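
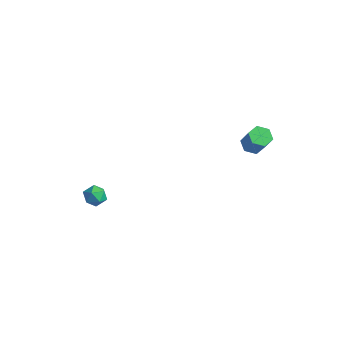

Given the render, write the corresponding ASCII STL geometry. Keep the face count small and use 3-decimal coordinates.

solid 
facet normal -0.529 0.148 -0.836
outer loop
vertex 3.951 2.044 1.429
vertex 3.517 1.634 1.631
vertex 3.463 2.245 1.773
endloop
endfacet
facet normal 0.347 0.936 -0.055
outer loop
vertex 3.951 2.044 1.429
vertex 3.463 2.245 1.773
vertex 4.697 1.836 2.607
endloop
endfacet
facet normal 0.347 0.936 -0.055
outer loop
vertex 4.697 1.836 2.607
vertex 3.463 2.245 1.773
vertex 4.209 2.037 2.951
endloop
endfacet
facet normal 0.529 -0.148 0.836
outer loop
vertex 4.697 1.836 2.607
vertex 4.209 2.037 2.951
vertex 4.263 1.426 2.809
endloop
endfacet
facet normal -0.528 0.148 -0.836
outer loop
vertex 3.463 2.245 1.773
vertex 3.517 1.634 1.631
vertex 3.029 1.836 1.975
endloop
endfacet
facet normal -0.495 0.746 0.445
outer loop
vertex 3.463 2.245 1.773
vertex 3.029 1.836 1.975
vertex 4.209 2.037 2.951
endloop
endfacet
facet normal -0.496 0.745 0.446
outer loop
vertex 4.209 2.037 2.951
vertex 3.029 1.836 1.975
vertex 3.776 1.628 3.153
endloop
endfacet
facet normal 0.529 -0.147 0.836
outer loop
vertex 4.209 2.037 2.951
vertex 3.776 1.628 3.153
vertex 4.263 1.426 2.809
endloop
endfacet
facet normal -0.528 0.147 -0.836
outer loop
vertex 3.029 1.836 1.975
vertex 3.517 1.634 1.631
vertex 3.083 1.224 1.833
endloop
endfacet
facet normal -0.844 -0.191 0.501
outer loop
vertex 3.029 1.836 1.975
vertex 3.083 1.224 1.833
vertex 3.776 1.628 3.153
endloop
endfacet
facet normal -0.844 -0.189 0.501
outer loop
vertex 3.776 1.628 3.153
vertex 3.083 1.224 1.833
vertex 3.829 1.016 3.011
endloop
endfacet
facet normal 0.529 -0.148 0.836
outer loop
vertex 3.776 1.628 3.153
vertex 3.829 1.016 3.011
vertex 4.263 1.426 2.809
endloop
endfacet
facet normal -0.529 0.148 -0.836
outer loop
vertex 3.083 1.224 1.833
vertex 3.517 1.634 1.631
vertex 3.571 1.023 1.489
endloop
endfacet
facet normal -0.347 -0.936 0.055
outer loop
vertex 3.083 1.224 1.833
vertex 3.571 1.023 1.489
vertex 3.829 1.016 3.011
endloop
endfacet
facet normal -0.347 -0.936 0.055
outer loop
vertex 3.829 1.016 3.011
vertex 3.571 1.023 1.489
vertex 4.317 0.815 2.667
endloop
endfacet
facet normal 0.529 -0.148 0.836
outer loop
vertex 3.829 1.016 3.011
vertex 4.317 0.815 2.667
vertex 4.263 1.426 2.809
endloop
endfacet
facet normal -0.529 0.147 -0.836
outer loop
vertex 3.571 1.023 1.489
vertex 3.517 1.634 1.631
vertex 4.004 1.432 1.287
endloop
endfacet
facet normal 0.496 -0.745 -0.446
outer loop
vertex 3.571 1.023 1.489
vertex 4.004 1.432 1.287
vertex 4.317 0.815 2.667
endloop
endfacet
facet normal 0.495 -0.746 -0.446
outer loop
vertex 4.317 0.815 2.667
vertex 4.004 1.432 1.287
vertex 4.751 1.224 2.465
endloop
endfacet
facet normal 0.528 -0.148 0.836
outer loop
vertex 4.317 0.815 2.667
vertex 4.751 1.224 2.465
vertex 4.263 1.426 2.809
endloop
endfacet
facet normal -0.529 0.148 -0.836
outer loop
vertex 4.004 1.432 1.287
vertex 3.517 1.634 1.631
vertex 3.951 2.044 1.429
endloop
endfacet
facet normal 0.844 0.190 -0.502
outer loop
vertex 4.004 1.432 1.287
vertex 3.951 2.044 1.429
vertex 4.751 1.224 2.465
endloop
endfacet
facet normal 0.844 0.191 -0.501
outer loop
vertex 4.751 1.224 2.465
vertex 3.951 2.044 1.429
vertex 4.697 1.836 2.607
endloop
endfacet
facet normal 0.528 -0.147 0.836
outer loop
vertex 4.751 1.224 2.465
vertex 4.697 1.836 2.607
vertex 4.263 1.426 2.809
endloop
endfacet
facet normal 0.005 0.717 0.698
outer loop
vertex -2.994 -2.453 -3.752
vertex -3.186 -2.917 -3.274
vertex -2.512 -2.803 -3.396
endloop
endfacet
facet normal 0.483 0.855 0.186
outer loop
vertex -2.994 -2.453 -3.752
vertex -2.512 -2.803 -3.396
vertex -2.433 -2.699 -4.078
endloop
endfacet
facet normal 0.137 0.890 -0.435
outer loop
vertex -2.994 -2.453 -3.752
vertex -2.433 -2.699 -4.078
vertex -3.057 -2.749 -4.377
endloop
endfacet
facet normal -0.555 0.772 -0.310
outer loop
vertex -2.994 -2.453 -3.752
vertex -3.057 -2.749 -4.377
vertex -3.523 -2.885 -3.88
endloop
endfacet
facet normal -0.637 0.665 0.390
outer loop
vertex -2.994 -2.453 -3.752
vertex -3.523 -2.885 -3.88
vertex -3.186 -2.917 -3.274
endloop
endfacet
facet normal 0.939 0.308 0.156
outer loop
vertex -2.433 -2.699 -4.078
vertex -2.512 -2.803 -3.396
vertex -2.277 -3.315 -3.8
endloop
endfacet
facet normal 0.164 0.083 0.983
outer loop
vertex -2.512 -2.803 -3.396
vertex -3.186 -2.917 -3.274
vertex -2.743 -3.451 -3.303
endloop
endfacet
facet normal -0.874 -0.002 0.486
outer loop
vertex -3.186 -2.917 -3.274
vertex -3.523 -2.885 -3.88
vertex -3.367 -3.501 -3.602
endloop
endfacet
facet normal -0.742 0.171 -0.649
outer loop
vertex -3.523 -2.885 -3.88
vertex -3.057 -2.749 -4.377
vertex -3.288 -3.397 -4.284
endloop
endfacet
facet normal 0.379 0.361 -0.852
outer loop
vertex -3.057 -2.749 -4.377
vertex -2.433 -2.699 -4.078
vertex -2.614 -3.283 -4.406
endloop
endfacet
facet normal 0.555 -0.772 0.310
outer loop
vertex -2.806 -3.747 -3.928
vertex -2.277 -3.315 -3.8
vertex -2.743 -3.451 -3.303
endloop
endfacet
facet normal -0.137 -0.890 0.435
outer loop
vertex -2.806 -3.747 -3.928
vertex -2.743 -3.451 -3.303
vertex -3.367 -3.501 -3.602
endloop
endfacet
facet normal -0.483 -0.855 -0.186
outer loop
vertex -2.806 -3.747 -3.928
vertex -3.367 -3.501 -3.602
vertex -3.288 -3.397 -4.284
endloop
endfacet
facet normal -0.005 -0.717 -0.698
outer loop
vertex -2.806 -3.747 -3.928
vertex -3.288 -3.397 -4.284
vertex -2.614 -3.283 -4.406
endloop
endfacet
facet normal 0.637 -0.665 -0.390
outer loop
vertex -2.806 -3.747 -3.928
vertex -2.614 -3.283 -4.406
vertex -2.277 -3.315 -3.8
endloop
endfacet
facet normal 0.742 -0.171 0.649
outer loop
vertex -2.743 -3.451 -3.303
vertex -2.277 -3.315 -3.8
vertex -2.512 -2.803 -3.396
endloop
endfacet
facet normal -0.379 -0.361 0.852
outer loop
vertex -3.367 -3.501 -3.602
vertex -2.743 -3.451 -3.303
vertex -3.186 -2.917 -3.274
endloop
endfacet
facet normal -0.939 -0.308 -0.156
outer loop
vertex -3.288 -3.397 -4.284
vertex -3.367 -3.501 -3.602
vertex -3.523 -2.885 -3.88
endloop
endfacet
facet normal -0.164 -0.083 -0.983
outer loop
vertex -2.614 -3.283 -4.406
vertex -3.288 -3.397 -4.284
vertex -3.057 -2.749 -4.377
endloop
endfacet
facet normal 0.874 0.002 -0.486
outer loop
vertex -2.277 -3.315 -3.8
vertex -2.614 -3.283 -4.406
vertex -2.433 -2.699 -4.078
endloop
endfacet

endsolid


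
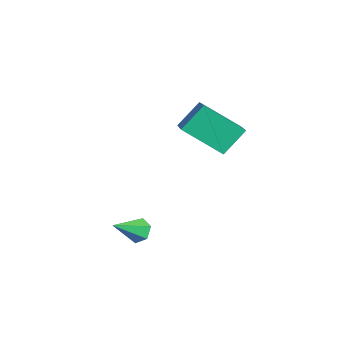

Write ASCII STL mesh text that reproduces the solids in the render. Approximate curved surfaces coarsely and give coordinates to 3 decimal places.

solid 
facet normal -0.924 0.117 -0.365
outer loop
vertex -4.178 -0.139 4.275
vertex -3.487 1.449 3.036
vertex -3.869 -1.129 3.177
endloop
endfacet
facet normal -0.325 -0.746 0.581
outer loop
vertex -2.133 -1.349 3.864
vertex -4.178 -0.139 4.275
vertex -3.869 -1.129 3.177
endloop
endfacet
facet normal -0.924 0.117 -0.365
outer loop
vertex -3.869 -1.129 3.177
vertex -3.487 1.449 3.036
vertex -3.178 0.459 1.938
endloop
endfacet
facet normal 0.204 -0.656 -0.727
outer loop
vertex -3.178 0.459 1.938
vertex -2.133 -1.349 3.864
vertex -3.869 -1.129 3.177
endloop
endfacet
facet normal -0.204 0.656 0.727
outer loop
vertex -4.178 -0.139 4.275
vertex -1.751 1.229 3.723
vertex -3.487 1.449 3.036
endloop
endfacet
facet normal -0.325 -0.746 0.581
outer loop
vertex -2.442 -0.359 4.962
vertex -4.178 -0.139 4.275
vertex -2.133 -1.349 3.864
endloop
endfacet
facet normal -0.204 0.656 0.727
outer loop
vertex -2.442 -0.359 4.962
vertex -1.751 1.229 3.723
vertex -4.178 -0.139 4.275
endloop
endfacet
facet normal 0.325 0.746 -0.581
outer loop
vertex -3.487 1.449 3.036
vertex -1.751 1.229 3.723
vertex -3.178 0.459 1.938
endloop
endfacet
facet normal 0.204 -0.656 -0.727
outer loop
vertex -1.442 0.239 2.625
vertex -2.133 -1.349 3.864
vertex -3.178 0.459 1.938
endloop
endfacet
facet normal 0.325 0.746 -0.581
outer loop
vertex -3.178 0.459 1.938
vertex -1.751 1.229 3.723
vertex -1.442 0.239 2.625
endloop
endfacet
facet normal 0.924 -0.117 0.365
outer loop
vertex -1.442 0.239 2.625
vertex -2.442 -0.359 4.962
vertex -2.133 -1.349 3.864
endloop
endfacet
facet normal 0.924 -0.117 0.365
outer loop
vertex -1.751 1.229 3.723
vertex -2.442 -0.359 4.962
vertex -1.442 0.239 2.625
endloop
endfacet
facet normal -0.397 0.747 -0.533
outer loop
vertex -0.968 -3.472 -1.828
vertex -1.266 -3.256 -1.304
vertex -0.678 -3.046 -1.447
endloop
endfacet
facet normal 0.885 -0.251 -0.393
outer loop
vertex -0.968 -3.472 -1.828
vertex -0.678 -3.046 -1.447
vertex -0.634 -4.444 -0.456
endloop
endfacet
facet normal -0.397 0.747 -0.533
outer loop
vertex -0.678 -3.046 -1.447
vertex -1.266 -3.256 -1.304
vertex -0.976 -2.831 -0.924
endloop
endfacet
facet normal 0.877 0.296 0.378
outer loop
vertex -0.678 -3.046 -1.447
vertex -0.976 -2.831 -0.924
vertex -0.634 -4.444 -0.456
endloop
endfacet
facet normal -0.397 0.747 -0.533
outer loop
vertex -0.976 -2.831 -0.924
vertex -1.266 -3.256 -1.304
vertex -1.563 -3.04 -0.78
endloop
endfacet
facet normal 0.125 0.301 0.945
outer loop
vertex -0.976 -2.831 -0.924
vertex -1.563 -3.04 -0.78
vertex -0.634 -4.444 -0.456
endloop
endfacet
facet normal -0.398 0.747 -0.533
outer loop
vertex -1.563 -3.04 -0.78
vertex -1.266 -3.256 -1.304
vertex -1.853 -3.466 -1.16
endloop
endfacet
facet normal -0.623 -0.240 0.745
outer loop
vertex -1.563 -3.04 -0.78
vertex -1.853 -3.466 -1.16
vertex -0.634 -4.444 -0.456
endloop
endfacet
facet normal -0.398 0.746 -0.534
outer loop
vertex -1.853 -3.466 -1.16
vertex -1.266 -3.256 -1.304
vertex -1.555 -3.682 -1.684
endloop
endfacet
facet normal -0.616 -0.787 -0.026
outer loop
vertex -1.853 -3.466 -1.16
vertex -1.555 -3.682 -1.684
vertex -0.634 -4.444 -0.456
endloop
endfacet
facet normal -0.398 0.746 -0.534
outer loop
vertex -1.555 -3.682 -1.684
vertex -1.266 -3.256 -1.304
vertex -0.968 -3.472 -1.828
endloop
endfacet
facet normal 0.138 -0.792 -0.595
outer loop
vertex -1.555 -3.682 -1.684
vertex -0.968 -3.472 -1.828
vertex -0.634 -4.444 -0.456
endloop
endfacet

endsolid


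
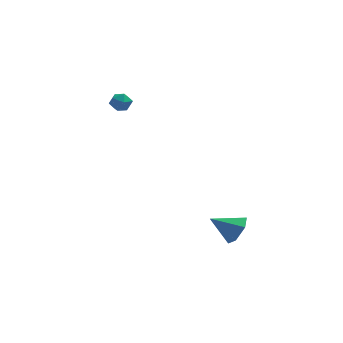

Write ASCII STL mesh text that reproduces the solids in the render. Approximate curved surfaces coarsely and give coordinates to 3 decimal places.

solid 
facet normal 0.856 -0.051 -0.515
outer loop
vertex 4.208 -3.359 -3.592
vertex 3.732 -3.672 -4.352
vertex 3.864 -2.74 -4.225
endloop
endfacet
facet normal -0.053 0.699 0.713
outer loop
vertex 4.208 -3.359 -3.592
vertex 3.864 -2.74 -4.225
vertex 2.328 -3.588 -3.508
endloop
endfacet
facet normal 0.856 -0.051 -0.515
outer loop
vertex 3.864 -2.74 -4.225
vertex 3.732 -3.672 -4.352
vertex 3.388 -3.052 -4.985
endloop
endfacet
facet normal -0.498 0.866 -0.043
outer loop
vertex 3.864 -2.74 -4.225
vertex 3.388 -3.052 -4.985
vertex 2.328 -3.588 -3.508
endloop
endfacet
facet normal 0.856 -0.051 -0.515
outer loop
vertex 3.388 -3.052 -4.985
vertex 3.732 -3.672 -4.352
vertex 3.256 -3.984 -5.113
endloop
endfacet
facet normal -0.829 0.190 -0.526
outer loop
vertex 3.388 -3.052 -4.985
vertex 3.256 -3.984 -5.113
vertex 2.328 -3.588 -3.508
endloop
endfacet
facet normal 0.856 -0.052 -0.514
outer loop
vertex 3.256 -3.984 -5.113
vertex 3.732 -3.672 -4.352
vertex 3.599 -4.604 -4.48
endloop
endfacet
facet normal -0.714 -0.653 -0.252
outer loop
vertex 3.256 -3.984 -5.113
vertex 3.599 -4.604 -4.48
vertex 2.328 -3.588 -3.508
endloop
endfacet
facet normal 0.856 -0.052 -0.514
outer loop
vertex 3.599 -4.604 -4.48
vertex 3.732 -3.672 -4.352
vertex 4.075 -4.291 -3.719
endloop
endfacet
facet normal -0.269 -0.820 0.505
outer loop
vertex 3.599 -4.604 -4.48
vertex 4.075 -4.291 -3.719
vertex 2.328 -3.588 -3.508
endloop
endfacet
facet normal 0.856 -0.052 -0.515
outer loop
vertex 4.075 -4.291 -3.719
vertex 3.732 -3.672 -4.352
vertex 4.208 -3.359 -3.592
endloop
endfacet
facet normal 0.062 -0.143 0.988
outer loop
vertex 4.075 -4.291 -3.719
vertex 4.208 -3.359 -3.592
vertex 2.328 -3.588 -3.508
endloop
endfacet
facet normal -0.727 0.687 -0.011
outer loop
vertex -2.408 4.151 0.911
vertex -2.874 3.66 1.067
vertex -2.553 4.008 1.575
endloop
endfacet
facet normal -0.106 0.977 0.187
outer loop
vertex -2.408 4.151 0.911
vertex -2.553 4.008 1.575
vertex -1.896 4.117 1.378
endloop
endfacet
facet normal 0.365 0.868 -0.337
outer loop
vertex -2.408 4.151 0.911
vertex -1.896 4.117 1.378
vertex -1.811 3.837 0.749
endloop
endfacet
facet normal 0.035 0.509 -0.860
outer loop
vertex -2.408 4.151 0.911
vertex -1.811 3.837 0.749
vertex -2.415 3.554 0.557
endloop
endfacet
facet normal -0.639 0.398 -0.658
outer loop
vertex -2.408 4.151 0.911
vertex -2.415 3.554 0.557
vertex -2.874 3.66 1.067
endloop
endfacet
facet normal 0.125 0.631 0.766
outer loop
vertex -1.896 4.117 1.378
vertex -2.553 4.008 1.575
vertex -2.045 3.606 1.823
endloop
endfacet
facet normal -0.880 0.160 0.447
outer loop
vertex -2.553 4.008 1.575
vertex -2.874 3.66 1.067
vertex -2.649 3.323 1.631
endloop
endfacet
facet normal -0.738 -0.308 -0.600
outer loop
vertex -2.874 3.66 1.067
vertex -2.415 3.554 0.557
vertex -2.564 3.043 1.002
endloop
endfacet
facet normal 0.353 -0.125 -0.927
outer loop
vertex -2.415 3.554 0.557
vertex -1.811 3.837 0.749
vertex -1.907 3.152 0.805
endloop
endfacet
facet normal 0.887 0.454 -0.082
outer loop
vertex -1.811 3.837 0.749
vertex -1.896 4.117 1.378
vertex -1.586 3.5 1.313
endloop
endfacet
facet normal -0.035 -0.509 0.860
outer loop
vertex -2.052 3.009 1.469
vertex -2.045 3.606 1.823
vertex -2.649 3.323 1.631
endloop
endfacet
facet normal -0.365 -0.868 0.337
outer loop
vertex -2.052 3.009 1.469
vertex -2.649 3.323 1.631
vertex -2.564 3.043 1.002
endloop
endfacet
facet normal 0.106 -0.977 -0.187
outer loop
vertex -2.052 3.009 1.469
vertex -2.564 3.043 1.002
vertex -1.907 3.152 0.805
endloop
endfacet
facet normal 0.727 -0.687 0.011
outer loop
vertex -2.052 3.009 1.469
vertex -1.907 3.152 0.805
vertex -1.586 3.5 1.313
endloop
endfacet
facet normal 0.639 -0.398 0.658
outer loop
vertex -2.052 3.009 1.469
vertex -1.586 3.5 1.313
vertex -2.045 3.606 1.823
endloop
endfacet
facet normal -0.353 0.125 0.927
outer loop
vertex -2.649 3.323 1.631
vertex -2.045 3.606 1.823
vertex -2.553 4.008 1.575
endloop
endfacet
facet normal -0.887 -0.454 0.082
outer loop
vertex -2.564 3.043 1.002
vertex -2.649 3.323 1.631
vertex -2.874 3.66 1.067
endloop
endfacet
facet normal -0.125 -0.631 -0.766
outer loop
vertex -1.907 3.152 0.805
vertex -2.564 3.043 1.002
vertex -2.415 3.554 0.557
endloop
endfacet
facet normal 0.880 -0.160 -0.447
outer loop
vertex -1.586 3.5 1.313
vertex -1.907 3.152 0.805
vertex -1.811 3.837 0.749
endloop
endfacet
facet normal 0.738 0.308 0.600
outer loop
vertex -2.045 3.606 1.823
vertex -1.586 3.5 1.313
vertex -1.896 4.117 1.378
endloop
endfacet

endsolid


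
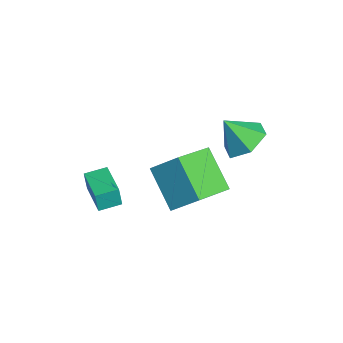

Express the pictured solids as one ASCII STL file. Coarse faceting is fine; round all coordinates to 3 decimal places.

solid 
facet normal -0.387 -0.638 -0.666
outer loop
vertex 2.677 0.931 -1.197
vertex 1.048 0.638 0.029
vertex 1.652 2.566 -2.168
endloop
endfacet
facet normal 0.791 0.142 -0.595
outer loop
vertex 2.232 3.522 -1.169
vertex 2.677 0.931 -1.197
vertex 1.652 2.566 -2.168
endloop
endfacet
facet normal -0.386 -0.638 -0.666
outer loop
vertex 1.652 2.566 -2.168
vertex 1.048 0.638 0.029
vertex 0.023 2.272 -0.942
endloop
endfacet
facet normal -0.475 0.757 -0.449
outer loop
vertex 0.023 2.272 -0.942
vertex 2.232 3.522 -1.169
vertex 1.652 2.566 -2.168
endloop
endfacet
facet normal 0.474 -0.757 0.449
outer loop
vertex 2.677 0.931 -1.197
vertex 1.628 1.594 1.028
vertex 1.048 0.638 0.029
endloop
endfacet
facet normal 0.791 0.142 -0.595
outer loop
vertex 3.257 1.888 -0.198
vertex 2.677 0.931 -1.197
vertex 2.232 3.522 -1.169
endloop
endfacet
facet normal 0.475 -0.757 0.449
outer loop
vertex 3.257 1.888 -0.198
vertex 1.628 1.594 1.028
vertex 2.677 0.931 -1.197
endloop
endfacet
facet normal -0.791 -0.142 0.595
outer loop
vertex 1.048 0.638 0.029
vertex 1.628 1.594 1.028
vertex 0.023 2.272 -0.942
endloop
endfacet
facet normal -0.474 0.757 -0.450
outer loop
vertex 0.603 3.229 0.057
vertex 2.232 3.522 -1.169
vertex 0.023 2.272 -0.942
endloop
endfacet
facet normal -0.791 -0.142 0.595
outer loop
vertex 0.023 2.272 -0.942
vertex 1.628 1.594 1.028
vertex 0.603 3.229 0.057
endloop
endfacet
facet normal 0.386 0.638 0.666
outer loop
vertex 0.603 3.229 0.057
vertex 3.257 1.888 -0.198
vertex 2.232 3.522 -1.169
endloop
endfacet
facet normal 0.386 0.638 0.666
outer loop
vertex 1.628 1.594 1.028
vertex 3.257 1.888 -0.198
vertex 0.603 3.229 0.057
endloop
endfacet
facet normal -0.997 0.000 -0.083
outer loop
vertex 0.322 -1.832 -0.196
vertex 0.315 -0.876 -0.108
vertex 0.401 -1.744 -1.139
endloop
endfacet
facet normal 0.008 -0.996 -0.092
outer loop
vertex 1.925 -1.744 -1.012
vertex 0.322 -1.832 -0.196
vertex 0.401 -1.744 -1.139
endloop
endfacet
facet normal -0.997 -0.001 -0.083
outer loop
vertex 0.401 -1.744 -1.139
vertex 0.315 -0.876 -0.108
vertex 0.393 -0.788 -1.051
endloop
endfacet
facet normal 0.083 0.092 -0.992
outer loop
vertex 0.393 -0.788 -1.051
vertex 1.925 -1.744 -1.012
vertex 0.401 -1.744 -1.139
endloop
endfacet
facet normal -0.083 -0.092 0.992
outer loop
vertex 0.322 -1.832 -0.196
vertex 1.839 -0.876 0.019
vertex 0.315 -0.876 -0.108
endloop
endfacet
facet normal 0.008 -0.996 -0.092
outer loop
vertex 1.847 -1.832 -0.069
vertex 0.322 -1.832 -0.196
vertex 1.925 -1.744 -1.012
endloop
endfacet
facet normal -0.083 -0.092 0.992
outer loop
vertex 1.847 -1.832 -0.069
vertex 1.839 -0.876 0.019
vertex 0.322 -1.832 -0.196
endloop
endfacet
facet normal -0.008 0.996 0.092
outer loop
vertex 0.315 -0.876 -0.108
vertex 1.839 -0.876 0.019
vertex 0.393 -0.788 -1.051
endloop
endfacet
facet normal 0.083 0.092 -0.992
outer loop
vertex 1.918 -0.788 -0.924
vertex 1.925 -1.744 -1.012
vertex 0.393 -0.788 -1.051
endloop
endfacet
facet normal -0.008 0.996 0.092
outer loop
vertex 0.393 -0.788 -1.051
vertex 1.839 -0.876 0.019
vertex 1.918 -0.788 -0.924
endloop
endfacet
facet normal 0.997 -0.000 0.082
outer loop
vertex 1.918 -0.788 -0.924
vertex 1.847 -1.832 -0.069
vertex 1.925 -1.744 -1.012
endloop
endfacet
facet normal 0.997 0.001 0.084
outer loop
vertex 1.839 -0.876 0.019
vertex 1.847 -1.832 -0.069
vertex 1.918 -0.788 -0.924
endloop
endfacet
facet normal 0.315 0.525 -0.791
outer loop
vertex 3.449 4.472 3.409
vertex 3.009 3.805 2.791
vertex 2.491 4.608 3.118
endloop
endfacet
facet normal -0.206 0.431 0.879
outer loop
vertex 3.449 4.472 3.409
vertex 2.491 4.608 3.118
vertex 2.571 3.075 3.889
endloop
endfacet
facet normal 0.316 0.525 -0.790
outer loop
vertex 2.491 4.608 3.118
vertex 3.009 3.805 2.791
vertex 2.052 3.941 2.499
endloop
endfacet
facet normal -0.882 0.174 0.438
outer loop
vertex 2.491 4.608 3.118
vertex 2.052 3.941 2.499
vertex 2.571 3.075 3.889
endloop
endfacet
facet normal 0.316 0.525 -0.790
outer loop
vertex 2.052 3.941 2.499
vertex 3.009 3.805 2.791
vertex 2.57 3.138 2.172
endloop
endfacet
facet normal -0.844 -0.536 -0.019
outer loop
vertex 2.052 3.941 2.499
vertex 2.57 3.138 2.172
vertex 2.571 3.075 3.889
endloop
endfacet
facet normal 0.316 0.525 -0.790
outer loop
vertex 2.57 3.138 2.172
vertex 3.009 3.805 2.791
vertex 3.527 3.002 2.464
endloop
endfacet
facet normal -0.130 -0.991 -0.036
outer loop
vertex 2.57 3.138 2.172
vertex 3.527 3.002 2.464
vertex 2.571 3.075 3.889
endloop
endfacet
facet normal 0.315 0.525 -0.791
outer loop
vertex 3.527 3.002 2.464
vertex 3.009 3.805 2.791
vertex 3.967 3.669 3.082
endloop
endfacet
facet normal 0.546 -0.734 0.404
outer loop
vertex 3.527 3.002 2.464
vertex 3.967 3.669 3.082
vertex 2.571 3.075 3.889
endloop
endfacet
facet normal 0.315 0.525 -0.791
outer loop
vertex 3.967 3.669 3.082
vertex 3.009 3.805 2.791
vertex 3.449 4.472 3.409
endloop
endfacet
facet normal 0.508 -0.023 0.861
outer loop
vertex 3.967 3.669 3.082
vertex 3.449 4.472 3.409
vertex 2.571 3.075 3.889
endloop
endfacet

endsolid


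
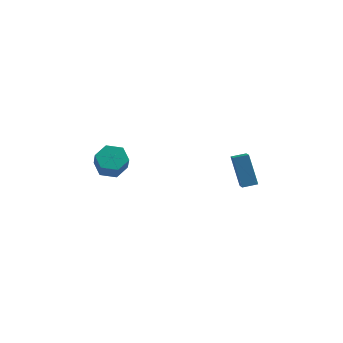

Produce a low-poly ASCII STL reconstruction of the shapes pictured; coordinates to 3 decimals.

solid 
facet normal -0.873 -0.452 -0.182
outer loop
vertex 2.99 2.587 1.6
vertex 2.629 3.475 1.125
vertex 3.644 1.979 -0.031
endloop
endfacet
facet normal 0.338 -0.830 0.445
outer loop
vertex 4.351 2.345 0.115
vertex 2.99 2.587 1.6
vertex 3.644 1.979 -0.031
endloop
endfacet
facet normal -0.873 -0.453 -0.180
outer loop
vertex 3.644 1.979 -0.031
vertex 2.629 3.475 1.125
vertex 3.282 2.866 -0.507
endloop
endfacet
facet normal 0.351 -0.328 -0.877
outer loop
vertex 3.282 2.866 -0.507
vertex 4.351 2.345 0.115
vertex 3.644 1.979 -0.031
endloop
endfacet
facet normal -0.351 0.327 0.878
outer loop
vertex 2.99 2.587 1.6
vertex 3.336 3.841 1.271
vertex 2.629 3.475 1.125
endloop
endfacet
facet normal 0.338 -0.830 0.445
outer loop
vertex 3.698 2.954 1.747
vertex 2.99 2.587 1.6
vertex 4.351 2.345 0.115
endloop
endfacet
facet normal -0.352 0.327 0.877
outer loop
vertex 3.698 2.954 1.747
vertex 3.336 3.841 1.271
vertex 2.99 2.587 1.6
endloop
endfacet
facet normal -0.338 0.830 -0.445
outer loop
vertex 2.629 3.475 1.125
vertex 3.336 3.841 1.271
vertex 3.282 2.866 -0.507
endloop
endfacet
facet normal 0.351 -0.326 -0.877
outer loop
vertex 3.99 3.233 -0.36
vertex 4.351 2.345 0.115
vertex 3.282 2.866 -0.507
endloop
endfacet
facet normal -0.338 0.830 -0.445
outer loop
vertex 3.282 2.866 -0.507
vertex 3.336 3.841 1.271
vertex 3.99 3.233 -0.36
endloop
endfacet
facet normal 0.874 0.452 0.181
outer loop
vertex 3.99 3.233 -0.36
vertex 3.698 2.954 1.747
vertex 4.351 2.345 0.115
endloop
endfacet
facet normal 0.873 0.453 0.181
outer loop
vertex 3.336 3.841 1.271
vertex 3.698 2.954 1.747
vertex 3.99 3.233 -0.36
endloop
endfacet
facet normal -0.251 0.552 -0.795
outer loop
vertex -2.302 2.072 0.28
vertex -3.131 1.883 0.411
vertex -2.784 2.577 0.783
endloop
endfacet
facet normal 0.789 0.593 0.161
outer loop
vertex -2.302 2.072 0.28
vertex -2.784 2.577 0.783
vertex -1.98 1.366 1.298
endloop
endfacet
facet normal 0.789 0.593 0.162
outer loop
vertex -1.98 1.366 1.298
vertex -2.784 2.577 0.783
vertex -2.462 1.87 1.801
endloop
endfacet
facet normal 0.252 -0.553 0.795
outer loop
vertex -1.98 1.366 1.298
vertex -2.462 1.87 1.801
vertex -2.809 1.177 1.429
endloop
endfacet
facet normal -0.251 0.552 -0.795
outer loop
vertex -2.784 2.577 0.783
vertex -3.131 1.883 0.411
vertex -3.613 2.388 0.914
endloop
endfacet
facet normal -0.091 0.804 0.587
outer loop
vertex -2.784 2.577 0.783
vertex -3.613 2.388 0.914
vertex -2.462 1.87 1.801
endloop
endfacet
facet normal -0.090 0.805 0.587
outer loop
vertex -2.462 1.87 1.801
vertex -3.613 2.388 0.914
vertex -3.291 1.682 1.932
endloop
endfacet
facet normal 0.251 -0.552 0.795
outer loop
vertex -2.462 1.87 1.801
vertex -3.291 1.682 1.932
vertex -2.809 1.177 1.429
endloop
endfacet
facet normal -0.251 0.552 -0.795
outer loop
vertex -3.613 2.388 0.914
vertex -3.131 1.883 0.411
vertex -3.96 1.694 0.542
endloop
endfacet
facet normal -0.880 0.212 0.425
outer loop
vertex -3.613 2.388 0.914
vertex -3.96 1.694 0.542
vertex -3.291 1.682 1.932
endloop
endfacet
facet normal -0.880 0.212 0.425
outer loop
vertex -3.291 1.682 1.932
vertex -3.96 1.694 0.542
vertex -3.638 0.988 1.56
endloop
endfacet
facet normal 0.251 -0.552 0.795
outer loop
vertex -3.291 1.682 1.932
vertex -3.638 0.988 1.56
vertex -2.809 1.177 1.429
endloop
endfacet
facet normal -0.252 0.553 -0.795
outer loop
vertex -3.96 1.694 0.542
vertex -3.131 1.883 0.411
vertex -3.478 1.19 0.039
endloop
endfacet
facet normal -0.789 -0.593 -0.162
outer loop
vertex -3.96 1.694 0.542
vertex -3.478 1.19 0.039
vertex -3.638 0.988 1.56
endloop
endfacet
facet normal -0.789 -0.592 -0.162
outer loop
vertex -3.638 0.988 1.56
vertex -3.478 1.19 0.039
vertex -3.156 0.483 1.057
endloop
endfacet
facet normal 0.251 -0.552 0.795
outer loop
vertex -3.638 0.988 1.56
vertex -3.156 0.483 1.057
vertex -2.809 1.177 1.429
endloop
endfacet
facet normal -0.251 0.552 -0.795
outer loop
vertex -3.478 1.19 0.039
vertex -3.131 1.883 0.411
vertex -2.649 1.378 -0.092
endloop
endfacet
facet normal 0.090 -0.805 -0.587
outer loop
vertex -3.478 1.19 0.039
vertex -2.649 1.378 -0.092
vertex -3.156 0.483 1.057
endloop
endfacet
facet normal 0.091 -0.805 -0.587
outer loop
vertex -3.156 0.483 1.057
vertex -2.649 1.378 -0.092
vertex -2.327 0.672 0.926
endloop
endfacet
facet normal 0.251 -0.552 0.795
outer loop
vertex -3.156 0.483 1.057
vertex -2.327 0.672 0.926
vertex -2.809 1.177 1.429
endloop
endfacet
facet normal -0.251 0.552 -0.795
outer loop
vertex -2.649 1.378 -0.092
vertex -3.131 1.883 0.411
vertex -2.302 2.072 0.28
endloop
endfacet
facet normal 0.880 -0.212 -0.425
outer loop
vertex -2.649 1.378 -0.092
vertex -2.302 2.072 0.28
vertex -2.327 0.672 0.926
endloop
endfacet
facet normal 0.880 -0.212 -0.425
outer loop
vertex -2.327 0.672 0.926
vertex -2.302 2.072 0.28
vertex -1.98 1.366 1.298
endloop
endfacet
facet normal 0.251 -0.552 0.795
outer loop
vertex -2.327 0.672 0.926
vertex -1.98 1.366 1.298
vertex -2.809 1.177 1.429
endloop
endfacet

endsolid


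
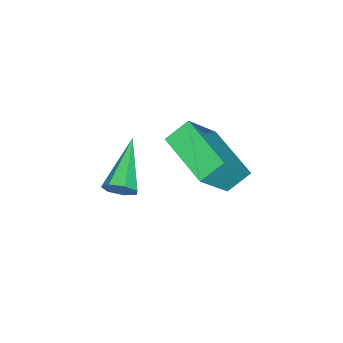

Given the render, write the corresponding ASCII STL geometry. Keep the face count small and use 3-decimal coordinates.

solid 
facet normal -0.506 -0.845 0.173
outer loop
vertex -0.848 1.34 1.995
vertex -2.018 1.73 0.472
vertex -0.219 0.838 1.383
endloop
endfacet
facet normal 0.597 -0.198 0.777
outer loop
vertex 0.818 2.57 1.028
vertex -0.848 1.34 1.995
vertex -0.219 0.838 1.383
endloop
endfacet
facet normal -0.506 -0.845 0.173
outer loop
vertex -0.219 0.838 1.383
vertex -2.018 1.73 0.472
vertex -1.39 1.228 -0.14
endloop
endfacet
facet normal 0.622 -0.497 -0.605
outer loop
vertex -1.39 1.228 -0.14
vertex 0.818 2.57 1.028
vertex -0.219 0.838 1.383
endloop
endfacet
facet normal -0.622 0.497 0.605
outer loop
vertex -0.848 1.34 1.995
vertex -0.981 3.462 0.117
vertex -2.018 1.73 0.472
endloop
endfacet
facet normal 0.598 -0.199 0.777
outer loop
vertex 0.19 3.072 1.64
vertex -0.848 1.34 1.995
vertex 0.818 2.57 1.028
endloop
endfacet
facet normal -0.622 0.497 0.605
outer loop
vertex 0.19 3.072 1.64
vertex -0.981 3.462 0.117
vertex -0.848 1.34 1.995
endloop
endfacet
facet normal -0.598 0.199 -0.777
outer loop
vertex -2.018 1.73 0.472
vertex -0.981 3.462 0.117
vertex -1.39 1.228 -0.14
endloop
endfacet
facet normal 0.622 -0.497 -0.605
outer loop
vertex -0.352 2.96 -0.495
vertex 0.818 2.57 1.028
vertex -1.39 1.228 -0.14
endloop
endfacet
facet normal -0.597 0.199 -0.777
outer loop
vertex -1.39 1.228 -0.14
vertex -0.981 3.462 0.117
vertex -0.352 2.96 -0.495
endloop
endfacet
facet normal 0.507 0.845 -0.173
outer loop
vertex -0.352 2.96 -0.495
vertex 0.19 3.072 1.64
vertex 0.818 2.57 1.028
endloop
endfacet
facet normal 0.506 0.845 -0.173
outer loop
vertex -0.981 3.462 0.117
vertex 0.19 3.072 1.64
vertex -0.352 2.96 -0.495
endloop
endfacet
facet normal 0.877 0.242 -0.416
outer loop
vertex -0.43 -0.74 -2.235
vertex -0.605 -1.025 -2.769
vertex -0.69 -0.424 -2.599
endloop
endfacet
facet normal -0.151 0.691 0.707
outer loop
vertex -0.43 -0.74 -2.235
vertex -0.69 -0.424 -2.599
vertex -2.455 -1.535 -1.891
endloop
endfacet
facet normal 0.876 0.242 -0.417
outer loop
vertex -0.69 -0.424 -2.599
vertex -0.605 -1.025 -2.769
vertex -0.886 -0.561 -3.09
endloop
endfacet
facet normal -0.538 0.842 -0.020
outer loop
vertex -0.69 -0.424 -2.599
vertex -0.886 -0.561 -3.09
vertex -2.455 -1.535 -1.891
endloop
endfacet
facet normal 0.876 0.243 -0.416
outer loop
vertex -0.886 -0.561 -3.09
vertex -0.605 -1.025 -2.769
vertex -0.87 -1.047 -3.34
endloop
endfacet
facet normal -0.692 0.312 -0.651
outer loop
vertex -0.886 -0.561 -3.09
vertex -0.87 -1.047 -3.34
vertex -2.455 -1.535 -1.891
endloop
endfacet
facet normal 0.876 0.242 -0.416
outer loop
vertex -0.87 -1.047 -3.34
vertex -0.605 -1.025 -2.769
vertex -0.655 -1.516 -3.16
endloop
endfacet
facet normal -0.496 -0.500 -0.710
outer loop
vertex -0.87 -1.047 -3.34
vertex -0.655 -1.516 -3.16
vertex -2.455 -1.535 -1.891
endloop
endfacet
facet normal 0.877 0.241 -0.415
outer loop
vertex -0.655 -1.516 -3.16
vertex -0.605 -1.025 -2.769
vertex -0.403 -1.615 -2.685
endloop
endfacet
facet normal -0.098 -0.983 -0.153
outer loop
vertex -0.655 -1.516 -3.16
vertex -0.403 -1.615 -2.685
vertex -2.455 -1.535 -1.891
endloop
endfacet
facet normal 0.877 0.241 -0.416
outer loop
vertex -0.403 -1.615 -2.685
vertex -0.605 -1.025 -2.769
vertex -0.303 -1.27 -2.274
endloop
endfacet
facet normal 0.202 -0.774 0.600
outer loop
vertex -0.403 -1.615 -2.685
vertex -0.303 -1.27 -2.274
vertex -2.455 -1.535 -1.891
endloop
endfacet
facet normal 0.877 0.241 -0.416
outer loop
vertex -0.303 -1.27 -2.274
vertex -0.605 -1.025 -2.769
vertex -0.43 -0.74 -2.235
endloop
endfacet
facet normal 0.179 -0.030 0.983
outer loop
vertex -0.303 -1.27 -2.274
vertex -0.43 -0.74 -2.235
vertex -2.455 -1.535 -1.891
endloop
endfacet

endsolid


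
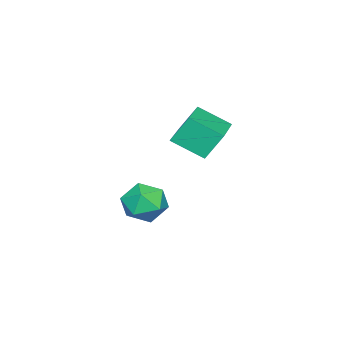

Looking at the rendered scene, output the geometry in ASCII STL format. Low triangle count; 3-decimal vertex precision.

solid 
facet normal 0.313 0.703 0.638
outer loop
vertex -0.255 -0.76 -0.732
vertex -0.965 -1.0 -0.12
vertex -0.104 -1.438 -0.059
endloop
endfacet
facet normal 0.857 0.446 0.257
outer loop
vertex -0.255 -0.76 -0.732
vertex -0.104 -1.438 -0.059
vertex 0.231 -1.565 -0.957
endloop
endfacet
facet normal 0.712 0.551 -0.435
outer loop
vertex -0.255 -0.76 -0.732
vertex 0.231 -1.565 -0.957
vertex -0.423 -1.206 -1.573
endloop
endfacet
facet normal 0.078 0.874 -0.479
outer loop
vertex -0.255 -0.76 -0.732
vertex -0.423 -1.206 -1.573
vertex -1.162 -0.857 -1.056
endloop
endfacet
facet normal -0.169 0.968 0.184
outer loop
vertex -0.255 -0.76 -0.732
vertex -1.162 -0.857 -1.056
vertex -0.965 -1.0 -0.12
endloop
endfacet
facet normal 0.893 -0.258 0.370
outer loop
vertex 0.231 -1.565 -0.957
vertex -0.104 -1.438 -0.059
vertex -0.178 -2.303 -0.484
endloop
endfacet
facet normal 0.011 0.159 0.987
outer loop
vertex -0.104 -1.438 -0.059
vertex -0.965 -1.0 -0.12
vertex -0.917 -1.954 0.033
endloop
endfacet
facet normal -0.769 0.588 0.252
outer loop
vertex -0.965 -1.0 -0.12
vertex -1.162 -0.857 -1.056
vertex -1.571 -1.595 -0.583
endloop
endfacet
facet normal -0.369 0.435 -0.821
outer loop
vertex -1.162 -0.857 -1.056
vertex -0.423 -1.206 -1.573
vertex -1.236 -1.722 -1.481
endloop
endfacet
facet normal 0.657 -0.087 -0.749
outer loop
vertex -0.423 -1.206 -1.573
vertex 0.231 -1.565 -0.957
vertex -0.375 -2.16 -1.42
endloop
endfacet
facet normal -0.078 -0.874 0.479
outer loop
vertex -1.085 -2.4 -0.808
vertex -0.178 -2.303 -0.484
vertex -0.917 -1.954 0.033
endloop
endfacet
facet normal -0.712 -0.551 0.435
outer loop
vertex -1.085 -2.4 -0.808
vertex -0.917 -1.954 0.033
vertex -1.571 -1.595 -0.583
endloop
endfacet
facet normal -0.857 -0.446 -0.257
outer loop
vertex -1.085 -2.4 -0.808
vertex -1.571 -1.595 -0.583
vertex -1.236 -1.722 -1.481
endloop
endfacet
facet normal -0.313 -0.703 -0.638
outer loop
vertex -1.085 -2.4 -0.808
vertex -1.236 -1.722 -1.481
vertex -0.375 -2.16 -1.42
endloop
endfacet
facet normal 0.169 -0.968 -0.184
outer loop
vertex -1.085 -2.4 -0.808
vertex -0.375 -2.16 -1.42
vertex -0.178 -2.303 -0.484
endloop
endfacet
facet normal 0.369 -0.435 0.821
outer loop
vertex -0.917 -1.954 0.033
vertex -0.178 -2.303 -0.484
vertex -0.104 -1.438 -0.059
endloop
endfacet
facet normal -0.657 0.087 0.749
outer loop
vertex -1.571 -1.595 -0.583
vertex -0.917 -1.954 0.033
vertex -0.965 -1.0 -0.12
endloop
endfacet
facet normal -0.893 0.258 -0.370
outer loop
vertex -1.236 -1.722 -1.481
vertex -1.571 -1.595 -0.583
vertex -1.162 -0.857 -1.056
endloop
endfacet
facet normal -0.011 -0.159 -0.987
outer loop
vertex -0.375 -2.16 -1.42
vertex -1.236 -1.722 -1.481
vertex -0.423 -1.206 -1.573
endloop
endfacet
facet normal 0.769 -0.588 -0.252
outer loop
vertex -0.178 -2.303 -0.484
vertex -0.375 -2.16 -1.42
vertex 0.231 -1.565 -0.957
endloop
endfacet
facet normal -0.948 -0.280 -0.153
outer loop
vertex -1.209 -0.473 2.951
vertex -1.545 0.086 4.005
vertex -1.451 0.738 2.231
endloop
endfacet
facet normal 0.271 -0.451 -0.850
outer loop
vertex 0.425 1.294 2.535
vertex -1.209 -0.473 2.951
vertex -1.451 0.738 2.231
endloop
endfacet
facet normal -0.948 -0.280 -0.153
outer loop
vertex -1.451 0.738 2.231
vertex -1.545 0.086 4.005
vertex -1.787 1.298 3.285
endloop
endfacet
facet normal -0.169 0.847 -0.504
outer loop
vertex -1.787 1.298 3.285
vertex 0.425 1.294 2.535
vertex -1.451 0.738 2.231
endloop
endfacet
facet normal 0.170 -0.847 0.503
outer loop
vertex -1.209 -0.473 2.951
vertex 0.331 0.642 4.309
vertex -1.545 0.086 4.005
endloop
endfacet
facet normal 0.271 -0.451 -0.850
outer loop
vertex 0.667 0.082 3.255
vertex -1.209 -0.473 2.951
vertex 0.425 1.294 2.535
endloop
endfacet
facet normal 0.169 -0.847 0.504
outer loop
vertex 0.667 0.082 3.255
vertex 0.331 0.642 4.309
vertex -1.209 -0.473 2.951
endloop
endfacet
facet normal -0.271 0.451 0.850
outer loop
vertex -1.545 0.086 4.005
vertex 0.331 0.642 4.309
vertex -1.787 1.298 3.285
endloop
endfacet
facet normal -0.169 0.847 -0.503
outer loop
vertex 0.089 1.853 3.589
vertex 0.425 1.294 2.535
vertex -1.787 1.298 3.285
endloop
endfacet
facet normal -0.271 0.451 0.850
outer loop
vertex -1.787 1.298 3.285
vertex 0.331 0.642 4.309
vertex 0.089 1.853 3.589
endloop
endfacet
facet normal 0.948 0.280 0.153
outer loop
vertex 0.089 1.853 3.589
vertex 0.667 0.082 3.255
vertex 0.425 1.294 2.535
endloop
endfacet
facet normal 0.948 0.280 0.153
outer loop
vertex 0.331 0.642 4.309
vertex 0.667 0.082 3.255
vertex 0.089 1.853 3.589
endloop
endfacet

endsolid


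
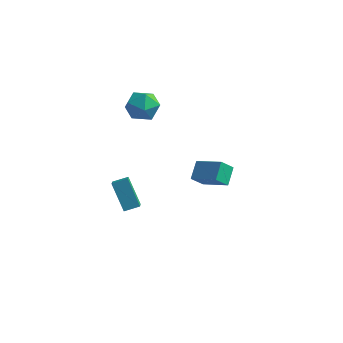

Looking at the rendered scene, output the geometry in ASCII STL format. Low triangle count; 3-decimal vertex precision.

solid 
facet normal -0.787 -0.536 -0.305
outer loop
vertex -3.435 -0.082 -2.442
vertex -3.728 0.615 -2.911
vertex -2.412 -0.699 -3.996
endloop
endfacet
facet normal 0.329 -0.783 0.528
outer loop
vertex -1.672 -0.195 -3.709
vertex -3.435 -0.082 -2.442
vertex -2.412 -0.699 -3.996
endloop
endfacet
facet normal -0.787 -0.536 -0.305
outer loop
vertex -2.412 -0.699 -3.996
vertex -3.728 0.615 -2.911
vertex -2.705 -0.002 -4.465
endloop
endfacet
facet normal 0.522 -0.314 -0.793
outer loop
vertex -2.705 -0.002 -4.465
vertex -1.672 -0.195 -3.709
vertex -2.412 -0.699 -3.996
endloop
endfacet
facet normal -0.522 0.314 0.793
outer loop
vertex -3.435 -0.082 -2.442
vertex -2.988 1.119 -2.624
vertex -3.728 0.615 -2.911
endloop
endfacet
facet normal 0.329 -0.783 0.528
outer loop
vertex -2.695 0.422 -2.155
vertex -3.435 -0.082 -2.442
vertex -1.672 -0.195 -3.709
endloop
endfacet
facet normal -0.522 0.314 0.793
outer loop
vertex -2.695 0.422 -2.155
vertex -2.988 1.119 -2.624
vertex -3.435 -0.082 -2.442
endloop
endfacet
facet normal -0.329 0.783 -0.528
outer loop
vertex -3.728 0.615 -2.911
vertex -2.988 1.119 -2.624
vertex -2.705 -0.002 -4.465
endloop
endfacet
facet normal 0.522 -0.314 -0.793
outer loop
vertex -1.965 0.502 -4.178
vertex -1.672 -0.195 -3.709
vertex -2.705 -0.002 -4.465
endloop
endfacet
facet normal -0.329 0.783 -0.528
outer loop
vertex -2.705 -0.002 -4.465
vertex -2.988 1.119 -2.624
vertex -1.965 0.502 -4.178
endloop
endfacet
facet normal 0.787 0.536 0.305
outer loop
vertex -1.965 0.502 -4.178
vertex -2.695 0.422 -2.155
vertex -1.672 -0.195 -3.709
endloop
endfacet
facet normal 0.787 0.536 0.305
outer loop
vertex -2.988 1.119 -2.624
vertex -2.695 0.422 -2.155
vertex -1.965 0.502 -4.178
endloop
endfacet
facet normal -0.439 -0.550 0.711
outer loop
vertex 4.177 -2.797 4.057
vertex 2.657 -2.474 3.367
vertex 4.279 -3.741 3.39
endloop
endfacet
facet normal 0.894 -0.190 0.406
outer loop
vertex 4.723 -3.186 2.673
vertex 4.177 -2.797 4.057
vertex 4.279 -3.741 3.39
endloop
endfacet
facet normal -0.439 -0.550 0.711
outer loop
vertex 4.279 -3.741 3.39
vertex 2.657 -2.474 3.367
vertex 2.759 -3.418 2.7
endloop
endfacet
facet normal 0.088 -0.813 -0.575
outer loop
vertex 2.759 -3.418 2.7
vertex 4.723 -3.186 2.673
vertex 4.279 -3.741 3.39
endloop
endfacet
facet normal -0.088 0.813 0.575
outer loop
vertex 4.177 -2.797 4.057
vertex 3.101 -1.919 2.65
vertex 2.657 -2.474 3.367
endloop
endfacet
facet normal 0.894 -0.190 0.406
outer loop
vertex 4.621 -2.242 3.34
vertex 4.177 -2.797 4.057
vertex 4.723 -3.186 2.673
endloop
endfacet
facet normal -0.088 0.813 0.575
outer loop
vertex 4.621 -2.242 3.34
vertex 3.101 -1.919 2.65
vertex 4.177 -2.797 4.057
endloop
endfacet
facet normal -0.894 0.190 -0.406
outer loop
vertex 2.657 -2.474 3.367
vertex 3.101 -1.919 2.65
vertex 2.759 -3.418 2.7
endloop
endfacet
facet normal 0.088 -0.813 -0.575
outer loop
vertex 3.203 -2.863 1.983
vertex 4.723 -3.186 2.673
vertex 2.759 -3.418 2.7
endloop
endfacet
facet normal -0.894 0.190 -0.406
outer loop
vertex 2.759 -3.418 2.7
vertex 3.101 -1.919 2.65
vertex 3.203 -2.863 1.983
endloop
endfacet
facet normal 0.439 0.550 -0.711
outer loop
vertex 3.203 -2.863 1.983
vertex 4.621 -2.242 3.34
vertex 4.723 -3.186 2.673
endloop
endfacet
facet normal 0.439 0.550 -0.711
outer loop
vertex 3.101 -1.919 2.65
vertex 4.621 -2.242 3.34
vertex 3.203 -2.863 1.983
endloop
endfacet
facet normal 0.111 0.972 -0.205
outer loop
vertex -2.757 4.485 0.852
vertex -3.85 4.653 1.057
vertex -3.101 4.743 1.891
endloop
endfacet
facet normal 0.713 0.698 0.063
outer loop
vertex -2.757 4.485 0.852
vertex -3.101 4.743 1.891
vertex -2.314 3.953 1.738
endloop
endfacet
facet normal 0.918 0.163 -0.361
outer loop
vertex -2.757 4.485 0.852
vertex -2.314 3.953 1.738
vertex -2.577 3.376 0.809
endloop
endfacet
facet normal 0.443 0.106 -0.890
outer loop
vertex -2.757 4.485 0.852
vertex -2.577 3.376 0.809
vertex -3.526 3.808 0.388
endloop
endfacet
facet normal -0.056 0.607 -0.793
outer loop
vertex -2.757 4.485 0.852
vertex -3.526 3.808 0.388
vertex -3.85 4.653 1.057
endloop
endfacet
facet normal 0.565 0.427 0.706
outer loop
vertex -2.314 3.953 1.738
vertex -3.101 4.743 1.891
vertex -3.134 3.792 2.492
endloop
endfacet
facet normal -0.410 0.870 0.274
outer loop
vertex -3.101 4.743 1.891
vertex -3.85 4.653 1.057
vertex -4.083 4.224 2.071
endloop
endfacet
facet normal -0.679 0.277 -0.679
outer loop
vertex -3.85 4.653 1.057
vertex -3.526 3.808 0.388
vertex -4.346 3.647 1.142
endloop
endfacet
facet normal 0.128 -0.533 -0.836
outer loop
vertex -3.526 3.808 0.388
vertex -2.577 3.376 0.809
vertex -3.559 2.857 0.989
endloop
endfacet
facet normal 0.897 -0.441 0.020
outer loop
vertex -2.577 3.376 0.809
vertex -2.314 3.953 1.738
vertex -2.81 2.947 1.823
endloop
endfacet
facet normal -0.443 -0.106 0.890
outer loop
vertex -3.903 3.115 2.028
vertex -3.134 3.792 2.492
vertex -4.083 4.224 2.071
endloop
endfacet
facet normal -0.918 -0.163 0.361
outer loop
vertex -3.903 3.115 2.028
vertex -4.083 4.224 2.071
vertex -4.346 3.647 1.142
endloop
endfacet
facet normal -0.713 -0.698 -0.063
outer loop
vertex -3.903 3.115 2.028
vertex -4.346 3.647 1.142
vertex -3.559 2.857 0.989
endloop
endfacet
facet normal -0.111 -0.972 0.205
outer loop
vertex -3.903 3.115 2.028
vertex -3.559 2.857 0.989
vertex -2.81 2.947 1.823
endloop
endfacet
facet normal 0.056 -0.607 0.793
outer loop
vertex -3.903 3.115 2.028
vertex -2.81 2.947 1.823
vertex -3.134 3.792 2.492
endloop
endfacet
facet normal -0.128 0.533 0.836
outer loop
vertex -4.083 4.224 2.071
vertex -3.134 3.792 2.492
vertex -3.101 4.743 1.891
endloop
endfacet
facet normal -0.897 0.441 -0.020
outer loop
vertex -4.346 3.647 1.142
vertex -4.083 4.224 2.071
vertex -3.85 4.653 1.057
endloop
endfacet
facet normal -0.565 -0.427 -0.706
outer loop
vertex -3.559 2.857 0.989
vertex -4.346 3.647 1.142
vertex -3.526 3.808 0.388
endloop
endfacet
facet normal 0.410 -0.870 -0.274
outer loop
vertex -2.81 2.947 1.823
vertex -3.559 2.857 0.989
vertex -2.577 3.376 0.809
endloop
endfacet
facet normal 0.679 -0.277 0.679
outer loop
vertex -3.134 3.792 2.492
vertex -2.81 2.947 1.823
vertex -2.314 3.953 1.738
endloop
endfacet

endsolid


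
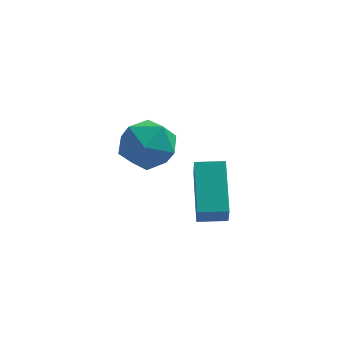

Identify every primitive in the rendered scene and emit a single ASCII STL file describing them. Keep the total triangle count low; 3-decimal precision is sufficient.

solid 
facet normal -0.343 0.939 0.000
outer loop
vertex 1.093 1.887 -0.963
vertex 0.183 1.555 -0.477
vertex 1.033 1.865 0.119
endloop
endfacet
facet normal 0.370 0.928 0.039
outer loop
vertex 1.093 1.887 -0.963
vertex 1.033 1.865 0.119
vertex 1.933 1.527 -0.381
endloop
endfacet
facet normal 0.617 0.579 -0.533
outer loop
vertex 1.093 1.887 -0.963
vertex 1.933 1.527 -0.381
vertex 1.639 1.009 -1.285
endloop
endfacet
facet normal 0.056 0.374 -0.926
outer loop
vertex 1.093 1.887 -0.963
vertex 1.639 1.009 -1.285
vertex 0.558 1.026 -1.344
endloop
endfacet
facet normal -0.536 0.597 -0.596
outer loop
vertex 1.093 1.887 -0.963
vertex 0.558 1.026 -1.344
vertex 0.183 1.555 -0.477
endloop
endfacet
facet normal 0.553 0.556 0.620
outer loop
vertex 1.933 1.527 -0.381
vertex 1.033 1.865 0.119
vertex 1.542 0.974 0.464
endloop
endfacet
facet normal -0.600 0.575 0.557
outer loop
vertex 1.033 1.865 0.119
vertex 0.183 1.555 -0.477
vertex 0.461 0.991 0.405
endloop
endfacet
facet normal -0.913 0.022 -0.408
outer loop
vertex 0.183 1.555 -0.477
vertex 0.558 1.026 -1.344
vertex 0.167 0.473 -0.499
endloop
endfacet
facet normal 0.046 -0.338 -0.940
outer loop
vertex 0.558 1.026 -1.344
vertex 1.639 1.009 -1.285
vertex 1.067 0.135 -0.999
endloop
endfacet
facet normal 0.952 -0.008 -0.305
outer loop
vertex 1.639 1.009 -1.285
vertex 1.933 1.527 -0.381
vertex 1.917 0.445 -0.403
endloop
endfacet
facet normal -0.056 -0.374 0.926
outer loop
vertex 1.007 0.113 0.083
vertex 1.542 0.974 0.464
vertex 0.461 0.991 0.405
endloop
endfacet
facet normal -0.617 -0.579 0.533
outer loop
vertex 1.007 0.113 0.083
vertex 0.461 0.991 0.405
vertex 0.167 0.473 -0.499
endloop
endfacet
facet normal -0.370 -0.928 -0.039
outer loop
vertex 1.007 0.113 0.083
vertex 0.167 0.473 -0.499
vertex 1.067 0.135 -0.999
endloop
endfacet
facet normal 0.343 -0.939 -0.000
outer loop
vertex 1.007 0.113 0.083
vertex 1.067 0.135 -0.999
vertex 1.917 0.445 -0.403
endloop
endfacet
facet normal 0.536 -0.597 0.596
outer loop
vertex 1.007 0.113 0.083
vertex 1.917 0.445 -0.403
vertex 1.542 0.974 0.464
endloop
endfacet
facet normal -0.046 0.338 0.940
outer loop
vertex 0.461 0.991 0.405
vertex 1.542 0.974 0.464
vertex 1.033 1.865 0.119
endloop
endfacet
facet normal -0.952 0.008 0.305
outer loop
vertex 0.167 0.473 -0.499
vertex 0.461 0.991 0.405
vertex 0.183 1.555 -0.477
endloop
endfacet
facet normal -0.553 -0.556 -0.620
outer loop
vertex 1.067 0.135 -0.999
vertex 0.167 0.473 -0.499
vertex 0.558 1.026 -1.344
endloop
endfacet
facet normal 0.600 -0.575 -0.557
outer loop
vertex 1.917 0.445 -0.403
vertex 1.067 0.135 -0.999
vertex 1.639 1.009 -1.285
endloop
endfacet
facet normal 0.913 -0.022 0.408
outer loop
vertex 1.542 0.974 0.464
vertex 1.917 0.445 -0.403
vertex 1.933 1.527 -0.381
endloop
endfacet
facet normal -0.997 -0.073 -0.011
outer loop
vertex 2.615 1.387 -4.04
vertex 2.468 3.234 -2.949
vertex 2.585 1.929 -4.962
endloop
endfacet
facet normal 0.069 -0.859 -0.507
outer loop
vertex 3.632 2.006 -4.951
vertex 2.615 1.387 -4.04
vertex 2.585 1.929 -4.962
endloop
endfacet
facet normal -0.997 -0.073 -0.011
outer loop
vertex 2.585 1.929 -4.962
vertex 2.468 3.234 -2.949
vertex 2.438 3.776 -3.872
endloop
endfacet
facet normal -0.028 0.506 -0.862
outer loop
vertex 2.438 3.776 -3.872
vertex 3.632 2.006 -4.951
vertex 2.585 1.929 -4.962
endloop
endfacet
facet normal 0.028 -0.507 0.862
outer loop
vertex 2.615 1.387 -4.04
vertex 3.515 3.311 -2.938
vertex 2.468 3.234 -2.949
endloop
endfacet
facet normal 0.069 -0.859 -0.507
outer loop
vertex 3.662 1.464 -4.028
vertex 2.615 1.387 -4.04
vertex 3.632 2.006 -4.951
endloop
endfacet
facet normal 0.027 -0.506 0.862
outer loop
vertex 3.662 1.464 -4.028
vertex 3.515 3.311 -2.938
vertex 2.615 1.387 -4.04
endloop
endfacet
facet normal -0.069 0.859 0.507
outer loop
vertex 2.468 3.234 -2.949
vertex 3.515 3.311 -2.938
vertex 2.438 3.776 -3.872
endloop
endfacet
facet normal -0.027 0.507 -0.862
outer loop
vertex 3.485 3.853 -3.86
vertex 3.632 2.006 -4.951
vertex 2.438 3.776 -3.872
endloop
endfacet
facet normal -0.069 0.859 0.507
outer loop
vertex 2.438 3.776 -3.872
vertex 3.515 3.311 -2.938
vertex 3.485 3.853 -3.86
endloop
endfacet
facet normal 0.997 0.073 0.011
outer loop
vertex 3.485 3.853 -3.86
vertex 3.662 1.464 -4.028
vertex 3.632 2.006 -4.951
endloop
endfacet
facet normal 0.997 0.073 0.011
outer loop
vertex 3.515 3.311 -2.938
vertex 3.662 1.464 -4.028
vertex 3.485 3.853 -3.86
endloop
endfacet

endsolid


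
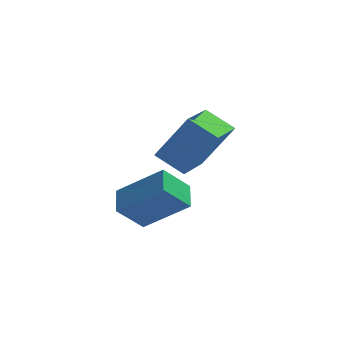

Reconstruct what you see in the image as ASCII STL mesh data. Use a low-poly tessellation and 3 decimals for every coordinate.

solid 
facet normal -0.615 -0.339 0.712
outer loop
vertex -2.963 0.448 -1.479
vertex -4.443 0.735 -2.62
vertex -2.864 -0.508 -1.848
endloop
endfacet
facet normal 0.783 -0.152 0.603
outer loop
vertex -2.077 -0.075 -2.76
vertex -2.963 0.448 -1.479
vertex -2.864 -0.508 -1.848
endloop
endfacet
facet normal -0.615 -0.339 0.712
outer loop
vertex -2.864 -0.508 -1.848
vertex -4.443 0.735 -2.62
vertex -4.344 -0.221 -2.989
endloop
endfacet
facet normal 0.096 -0.929 -0.358
outer loop
vertex -4.344 -0.221 -2.989
vertex -2.077 -0.075 -2.76
vertex -2.864 -0.508 -1.848
endloop
endfacet
facet normal -0.096 0.929 0.358
outer loop
vertex -2.963 0.448 -1.479
vertex -3.656 1.168 -3.532
vertex -4.443 0.735 -2.62
endloop
endfacet
facet normal 0.783 -0.152 0.603
outer loop
vertex -2.176 0.881 -2.391
vertex -2.963 0.448 -1.479
vertex -2.077 -0.075 -2.76
endloop
endfacet
facet normal -0.096 0.929 0.358
outer loop
vertex -2.176 0.881 -2.391
vertex -3.656 1.168 -3.532
vertex -2.963 0.448 -1.479
endloop
endfacet
facet normal -0.783 0.152 -0.603
outer loop
vertex -4.443 0.735 -2.62
vertex -3.656 1.168 -3.532
vertex -4.344 -0.221 -2.989
endloop
endfacet
facet normal 0.096 -0.929 -0.358
outer loop
vertex -3.557 0.212 -3.901
vertex -2.077 -0.075 -2.76
vertex -4.344 -0.221 -2.989
endloop
endfacet
facet normal -0.783 0.152 -0.603
outer loop
vertex -4.344 -0.221 -2.989
vertex -3.656 1.168 -3.532
vertex -3.557 0.212 -3.901
endloop
endfacet
facet normal 0.615 0.339 -0.712
outer loop
vertex -3.557 0.212 -3.901
vertex -2.176 0.881 -2.391
vertex -2.077 -0.075 -2.76
endloop
endfacet
facet normal 0.615 0.339 -0.712
outer loop
vertex -3.656 1.168 -3.532
vertex -2.176 0.881 -2.391
vertex -3.557 0.212 -3.901
endloop
endfacet
facet normal -0.542 -0.029 -0.840
outer loop
vertex -3.492 3.041 -2.161
vertex -3.04 4.717 -2.511
vertex -2.507 2.646 -2.783
endloop
endfacet
facet normal -0.255 -0.947 0.197
outer loop
vertex -1.44 2.703 -1.129
vertex -3.492 3.041 -2.161
vertex -2.507 2.646 -2.783
endloop
endfacet
facet normal -0.543 -0.029 -0.840
outer loop
vertex -2.507 2.646 -2.783
vertex -3.04 4.717 -2.511
vertex -2.056 4.321 -3.133
endloop
endfacet
facet normal 0.801 -0.321 -0.506
outer loop
vertex -2.056 4.321 -3.133
vertex -1.44 2.703 -1.129
vertex -2.507 2.646 -2.783
endloop
endfacet
facet normal -0.801 0.322 0.505
outer loop
vertex -3.492 3.041 -2.161
vertex -1.973 4.774 -0.857
vertex -3.04 4.717 -2.511
endloop
endfacet
facet normal -0.256 -0.946 0.198
outer loop
vertex -2.424 3.099 -0.507
vertex -3.492 3.041 -2.161
vertex -1.44 2.703 -1.129
endloop
endfacet
facet normal -0.801 0.321 0.506
outer loop
vertex -2.424 3.099 -0.507
vertex -1.973 4.774 -0.857
vertex -3.492 3.041 -2.161
endloop
endfacet
facet normal 0.256 0.946 -0.198
outer loop
vertex -3.04 4.717 -2.511
vertex -1.973 4.774 -0.857
vertex -2.056 4.321 -3.133
endloop
endfacet
facet normal 0.801 -0.322 -0.506
outer loop
vertex -0.988 4.379 -1.479
vertex -1.44 2.703 -1.129
vertex -2.056 4.321 -3.133
endloop
endfacet
facet normal 0.255 0.947 -0.198
outer loop
vertex -2.056 4.321 -3.133
vertex -1.973 4.774 -0.857
vertex -0.988 4.379 -1.479
endloop
endfacet
facet normal 0.542 0.029 0.840
outer loop
vertex -0.988 4.379 -1.479
vertex -2.424 3.099 -0.507
vertex -1.44 2.703 -1.129
endloop
endfacet
facet normal 0.542 0.030 0.840
outer loop
vertex -1.973 4.774 -0.857
vertex -2.424 3.099 -0.507
vertex -0.988 4.379 -1.479
endloop
endfacet

endsolid


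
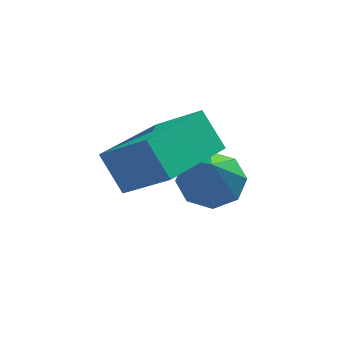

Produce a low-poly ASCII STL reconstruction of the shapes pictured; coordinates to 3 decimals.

solid 
facet normal 0.044 0.609 -0.792
outer loop
vertex -0.872 -2.404 -0.861
vertex -1.322 -2.031 -0.599
vertex -0.682 -2.051 -0.579
endloop
endfacet
facet normal 0.821 -0.553 0.139
outer loop
vertex -0.872 -2.404 -0.861
vertex -0.682 -2.051 -0.579
vertex -1.378 -2.829 0.439
endloop
endfacet
facet normal 0.044 0.609 -0.792
outer loop
vertex -0.682 -2.051 -0.579
vertex -1.322 -2.031 -0.599
vertex -0.867 -1.687 -0.309
endloop
endfacet
facet normal 0.825 0.001 0.565
outer loop
vertex -0.682 -2.051 -0.579
vertex -0.867 -1.687 -0.309
vertex -1.378 -2.829 0.439
endloop
endfacet
facet normal 0.044 0.609 -0.792
outer loop
vertex -0.867 -1.687 -0.309
vertex -1.322 -2.031 -0.599
vertex -1.318 -1.524 -0.209
endloop
endfacet
facet normal 0.335 0.407 0.850
outer loop
vertex -0.867 -1.687 -0.309
vertex -1.318 -1.524 -0.209
vertex -1.378 -2.829 0.439
endloop
endfacet
facet normal 0.044 0.609 -0.792
outer loop
vertex -1.318 -1.524 -0.209
vertex -1.322 -2.031 -0.599
vertex -1.771 -1.658 -0.337
endloop
endfacet
facet normal -0.361 0.428 0.829
outer loop
vertex -1.318 -1.524 -0.209
vertex -1.771 -1.658 -0.337
vertex -1.378 -2.829 0.439
endloop
endfacet
facet normal 0.043 0.608 -0.793
outer loop
vertex -1.771 -1.658 -0.337
vertex -1.322 -2.031 -0.599
vertex -1.961 -2.011 -0.618
endloop
endfacet
facet normal -0.857 0.053 0.513
outer loop
vertex -1.771 -1.658 -0.337
vertex -1.961 -2.011 -0.618
vertex -1.378 -2.829 0.439
endloop
endfacet
facet normal 0.043 0.608 -0.793
outer loop
vertex -1.961 -2.011 -0.618
vertex -1.322 -2.031 -0.599
vertex -1.777 -2.376 -0.888
endloop
endfacet
facet normal -0.862 -0.500 0.088
outer loop
vertex -1.961 -2.011 -0.618
vertex -1.777 -2.376 -0.888
vertex -1.378 -2.829 0.439
endloop
endfacet
facet normal 0.042 0.608 -0.793
outer loop
vertex -1.777 -2.376 -0.888
vertex -1.322 -2.031 -0.599
vertex -1.326 -2.539 -0.989
endloop
endfacet
facet normal -0.372 -0.907 -0.198
outer loop
vertex -1.777 -2.376 -0.888
vertex -1.326 -2.539 -0.989
vertex -1.378 -2.829 0.439
endloop
endfacet
facet normal 0.043 0.608 -0.793
outer loop
vertex -1.326 -2.539 -0.989
vertex -1.322 -2.031 -0.599
vertex -0.872 -2.404 -0.861
endloop
endfacet
facet normal 0.326 -0.929 -0.177
outer loop
vertex -1.326 -2.539 -0.989
vertex -0.872 -2.404 -0.861
vertex -1.378 -2.829 0.439
endloop
endfacet
facet normal -0.422 0.457 0.783
outer loop
vertex -2.531 -3.857 1.881
vertex -1.533 -2.596 1.683
vertex -3.303 -3.358 1.174
endloop
endfacet
facet normal -0.615 -0.779 0.122
outer loop
vertex -2.927 -3.764 0.477
vertex -2.531 -3.857 1.881
vertex -3.303 -3.358 1.174
endloop
endfacet
facet normal -0.422 0.458 0.783
outer loop
vertex -3.303 -3.358 1.174
vertex -1.533 -2.596 1.683
vertex -2.305 -2.097 0.975
endloop
endfacet
facet normal -0.665 0.430 -0.610
outer loop
vertex -2.305 -2.097 0.975
vertex -2.927 -3.764 0.477
vertex -3.303 -3.358 1.174
endloop
endfacet
facet normal 0.665 -0.431 0.610
outer loop
vertex -2.531 -3.857 1.881
vertex -1.157 -3.002 0.986
vertex -1.533 -2.596 1.683
endloop
endfacet
facet normal -0.615 -0.779 0.122
outer loop
vertex -2.155 -4.263 1.185
vertex -2.531 -3.857 1.881
vertex -2.927 -3.764 0.477
endloop
endfacet
facet normal 0.665 -0.430 0.610
outer loop
vertex -2.155 -4.263 1.185
vertex -1.157 -3.002 0.986
vertex -2.531 -3.857 1.881
endloop
endfacet
facet normal 0.615 0.779 -0.122
outer loop
vertex -1.533 -2.596 1.683
vertex -1.157 -3.002 0.986
vertex -2.305 -2.097 0.975
endloop
endfacet
facet normal -0.665 0.430 -0.610
outer loop
vertex -1.929 -2.503 0.279
vertex -2.927 -3.764 0.477
vertex -2.305 -2.097 0.975
endloop
endfacet
facet normal 0.615 0.779 -0.122
outer loop
vertex -2.305 -2.097 0.975
vertex -1.157 -3.002 0.986
vertex -1.929 -2.503 0.279
endloop
endfacet
facet normal 0.422 -0.457 -0.783
outer loop
vertex -1.929 -2.503 0.279
vertex -2.155 -4.263 1.185
vertex -2.927 -3.764 0.477
endloop
endfacet
facet normal 0.422 -0.457 -0.783
outer loop
vertex -1.157 -3.002 0.986
vertex -2.155 -4.263 1.185
vertex -1.929 -2.503 0.279
endloop
endfacet

endsolid


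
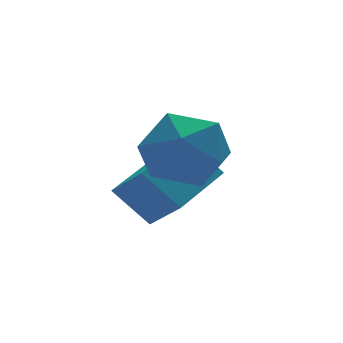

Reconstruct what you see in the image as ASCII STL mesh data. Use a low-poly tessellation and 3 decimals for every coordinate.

solid 
facet normal -0.776 0.600 -0.194
outer loop
vertex -1.274 -0.535 -1.159
vertex -1.671 -0.722 -0.146
vertex -0.978 0.119 -0.32
endloop
endfacet
facet normal -0.198 0.806 -0.558
outer loop
vertex -1.274 -0.535 -1.159
vertex -0.978 0.119 -0.32
vertex -0.225 -0.207 -1.058
endloop
endfacet
facet normal 0.012 0.259 -0.966
outer loop
vertex -1.274 -0.535 -1.159
vertex -0.225 -0.207 -1.058
vertex -0.452 -1.25 -1.34
endloop
endfacet
facet normal -0.436 -0.286 -0.853
outer loop
vertex -1.274 -0.535 -1.159
vertex -0.452 -1.25 -1.34
vertex -1.347 -1.568 -0.776
endloop
endfacet
facet normal -0.924 -0.074 -0.376
outer loop
vertex -1.274 -0.535 -1.159
vertex -1.347 -1.568 -0.776
vertex -1.671 -0.722 -0.146
endloop
endfacet
facet normal 0.321 0.943 -0.089
outer loop
vertex -0.225 -0.207 -1.058
vertex -0.978 0.119 -0.32
vertex 0.027 -0.192 0.016
endloop
endfacet
facet normal -0.614 0.610 0.501
outer loop
vertex -0.978 0.119 -0.32
vertex -1.671 -0.722 -0.146
vertex -0.868 -0.51 0.58
endloop
endfacet
facet normal -0.852 -0.480 0.207
outer loop
vertex -1.671 -0.722 -0.146
vertex -1.347 -1.568 -0.776
vertex -1.095 -1.553 0.298
endloop
endfacet
facet normal -0.065 -0.822 -0.566
outer loop
vertex -1.347 -1.568 -0.776
vertex -0.452 -1.25 -1.34
vertex -0.342 -1.879 -0.44
endloop
endfacet
facet normal 0.661 0.058 -0.748
outer loop
vertex -0.452 -1.25 -1.34
vertex -0.225 -0.207 -1.058
vertex 0.351 -1.038 -0.614
endloop
endfacet
facet normal 0.436 0.286 0.853
outer loop
vertex -0.046 -1.225 0.399
vertex 0.027 -0.192 0.016
vertex -0.868 -0.51 0.58
endloop
endfacet
facet normal -0.012 -0.259 0.966
outer loop
vertex -0.046 -1.225 0.399
vertex -0.868 -0.51 0.58
vertex -1.095 -1.553 0.298
endloop
endfacet
facet normal 0.198 -0.806 0.558
outer loop
vertex -0.046 -1.225 0.399
vertex -1.095 -1.553 0.298
vertex -0.342 -1.879 -0.44
endloop
endfacet
facet normal 0.776 -0.600 0.194
outer loop
vertex -0.046 -1.225 0.399
vertex -0.342 -1.879 -0.44
vertex 0.351 -1.038 -0.614
endloop
endfacet
facet normal 0.924 0.074 0.376
outer loop
vertex -0.046 -1.225 0.399
vertex 0.351 -1.038 -0.614
vertex 0.027 -0.192 0.016
endloop
endfacet
facet normal 0.065 0.822 0.566
outer loop
vertex -0.868 -0.51 0.58
vertex 0.027 -0.192 0.016
vertex -0.978 0.119 -0.32
endloop
endfacet
facet normal -0.661 -0.058 0.748
outer loop
vertex -1.095 -1.553 0.298
vertex -0.868 -0.51 0.58
vertex -1.671 -0.722 -0.146
endloop
endfacet
facet normal -0.321 -0.943 0.089
outer loop
vertex -0.342 -1.879 -0.44
vertex -1.095 -1.553 0.298
vertex -1.347 -1.568 -0.776
endloop
endfacet
facet normal 0.614 -0.610 -0.501
outer loop
vertex 0.351 -1.038 -0.614
vertex -0.342 -1.879 -0.44
vertex -0.452 -1.25 -1.34
endloop
endfacet
facet normal 0.852 0.480 -0.207
outer loop
vertex 0.027 -0.192 0.016
vertex 0.351 -1.038 -0.614
vertex -0.225 -0.207 -1.058
endloop
endfacet
facet normal -0.867 -0.419 -0.271
outer loop
vertex -0.742 -0.863 -2.075
vertex -1.331 -0.211 -1.2
vertex -0.95 0.144 -2.965
endloop
endfacet
facet normal 0.475 -0.526 -0.706
outer loop
vertex 0.471 0.831 -2.52
vertex -0.742 -0.863 -2.075
vertex -0.95 0.144 -2.965
endloop
endfacet
facet normal -0.867 -0.419 -0.271
outer loop
vertex -0.95 0.144 -2.965
vertex -1.331 -0.211 -1.2
vertex -1.539 0.796 -2.09
endloop
endfacet
facet normal -0.153 0.740 -0.655
outer loop
vertex -1.539 0.796 -2.09
vertex 0.471 0.831 -2.52
vertex -0.95 0.144 -2.965
endloop
endfacet
facet normal 0.153 -0.740 0.655
outer loop
vertex -0.742 -0.863 -2.075
vertex 0.09 0.476 -0.755
vertex -1.331 -0.211 -1.2
endloop
endfacet
facet normal 0.475 -0.526 -0.706
outer loop
vertex 0.679 -0.176 -1.63
vertex -0.742 -0.863 -2.075
vertex 0.471 0.831 -2.52
endloop
endfacet
facet normal 0.153 -0.740 0.655
outer loop
vertex 0.679 -0.176 -1.63
vertex 0.09 0.476 -0.755
vertex -0.742 -0.863 -2.075
endloop
endfacet
facet normal -0.475 0.526 0.706
outer loop
vertex -1.331 -0.211 -1.2
vertex 0.09 0.476 -0.755
vertex -1.539 0.796 -2.09
endloop
endfacet
facet normal -0.153 0.740 -0.655
outer loop
vertex -0.118 1.483 -1.645
vertex 0.471 0.831 -2.52
vertex -1.539 0.796 -2.09
endloop
endfacet
facet normal -0.475 0.526 0.706
outer loop
vertex -1.539 0.796 -2.09
vertex 0.09 0.476 -0.755
vertex -0.118 1.483 -1.645
endloop
endfacet
facet normal 0.867 0.419 0.271
outer loop
vertex -0.118 1.483 -1.645
vertex 0.679 -0.176 -1.63
vertex 0.471 0.831 -2.52
endloop
endfacet
facet normal 0.867 0.419 0.271
outer loop
vertex 0.09 0.476 -0.755
vertex 0.679 -0.176 -1.63
vertex -0.118 1.483 -1.645
endloop
endfacet

endsolid


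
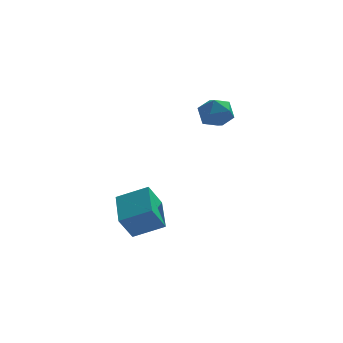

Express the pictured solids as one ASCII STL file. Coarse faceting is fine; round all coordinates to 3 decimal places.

solid 
facet normal -0.601 -0.456 0.656
outer loop
vertex 1.236 1.139 2.654
vertex 1.706 0.374 2.553
vertex 1.946 0.971 3.188
endloop
endfacet
facet normal -0.547 0.240 0.802
outer loop
vertex 1.236 1.139 2.654
vertex 1.946 0.971 3.188
vertex 1.818 1.801 2.853
endloop
endfacet
facet normal -0.764 0.603 0.228
outer loop
vertex 1.236 1.139 2.654
vertex 1.818 1.801 2.853
vertex 1.5 1.717 2.011
endloop
endfacet
facet normal -0.953 0.132 -0.273
outer loop
vertex 1.236 1.139 2.654
vertex 1.5 1.717 2.011
vertex 1.431 0.835 1.825
endloop
endfacet
facet normal -0.853 -0.523 -0.009
outer loop
vertex 1.236 1.139 2.654
vertex 1.431 0.835 1.825
vertex 1.706 0.374 2.553
endloop
endfacet
facet normal 0.143 0.389 0.910
outer loop
vertex 1.818 1.801 2.853
vertex 1.946 0.971 3.188
vertex 2.649 1.445 2.875
endloop
endfacet
facet normal 0.055 -0.738 0.673
outer loop
vertex 1.946 0.971 3.188
vertex 1.706 0.374 2.553
vertex 2.58 0.563 2.689
endloop
endfacet
facet normal -0.351 -0.845 -0.402
outer loop
vertex 1.706 0.374 2.553
vertex 1.431 0.835 1.825
vertex 2.262 0.479 1.847
endloop
endfacet
facet normal -0.515 0.215 -0.830
outer loop
vertex 1.431 0.835 1.825
vertex 1.5 1.717 2.011
vertex 2.134 1.309 1.512
endloop
endfacet
facet normal -0.209 0.978 -0.019
outer loop
vertex 1.5 1.717 2.011
vertex 1.818 1.801 2.853
vertex 2.374 1.906 2.147
endloop
endfacet
facet normal 0.953 -0.132 0.273
outer loop
vertex 2.844 1.141 2.046
vertex 2.649 1.445 2.875
vertex 2.58 0.563 2.689
endloop
endfacet
facet normal 0.764 -0.603 -0.228
outer loop
vertex 2.844 1.141 2.046
vertex 2.58 0.563 2.689
vertex 2.262 0.479 1.847
endloop
endfacet
facet normal 0.547 -0.240 -0.802
outer loop
vertex 2.844 1.141 2.046
vertex 2.262 0.479 1.847
vertex 2.134 1.309 1.512
endloop
endfacet
facet normal 0.601 0.456 -0.656
outer loop
vertex 2.844 1.141 2.046
vertex 2.134 1.309 1.512
vertex 2.374 1.906 2.147
endloop
endfacet
facet normal 0.853 0.523 0.009
outer loop
vertex 2.844 1.141 2.046
vertex 2.374 1.906 2.147
vertex 2.649 1.445 2.875
endloop
endfacet
facet normal 0.515 -0.215 0.830
outer loop
vertex 2.58 0.563 2.689
vertex 2.649 1.445 2.875
vertex 1.946 0.971 3.188
endloop
endfacet
facet normal 0.209 -0.978 0.019
outer loop
vertex 2.262 0.479 1.847
vertex 2.58 0.563 2.689
vertex 1.706 0.374 2.553
endloop
endfacet
facet normal -0.143 -0.389 -0.910
outer loop
vertex 2.134 1.309 1.512
vertex 2.262 0.479 1.847
vertex 1.431 0.835 1.825
endloop
endfacet
facet normal -0.055 0.738 -0.673
outer loop
vertex 2.374 1.906 2.147
vertex 2.134 1.309 1.512
vertex 1.5 1.717 2.011
endloop
endfacet
facet normal 0.351 0.845 0.402
outer loop
vertex 2.649 1.445 2.875
vertex 2.374 1.906 2.147
vertex 1.818 1.801 2.853
endloop
endfacet
facet normal -0.438 -0.302 0.847
outer loop
vertex -0.979 0.069 -1.619
vertex -2.399 0.258 -2.286
vertex -0.93 -1.738 -2.237
endloop
endfacet
facet normal 0.899 -0.120 0.422
outer loop
vertex -0.321 -1.318 -3.414
vertex -0.979 0.069 -1.619
vertex -0.93 -1.738 -2.237
endloop
endfacet
facet normal -0.438 -0.302 0.847
outer loop
vertex -0.93 -1.738 -2.237
vertex -2.399 0.258 -2.286
vertex -2.35 -1.548 -2.904
endloop
endfacet
facet normal 0.026 -0.946 -0.324
outer loop
vertex -2.35 -1.548 -2.904
vertex -0.321 -1.318 -3.414
vertex -0.93 -1.738 -2.237
endloop
endfacet
facet normal -0.026 0.946 0.324
outer loop
vertex -0.979 0.069 -1.619
vertex -1.79 0.678 -3.463
vertex -2.399 0.258 -2.286
endloop
endfacet
facet normal 0.899 -0.120 0.422
outer loop
vertex -0.37 0.488 -2.796
vertex -0.979 0.069 -1.619
vertex -0.321 -1.318 -3.414
endloop
endfacet
facet normal -0.025 0.946 0.324
outer loop
vertex -0.37 0.488 -2.796
vertex -1.79 0.678 -3.463
vertex -0.979 0.069 -1.619
endloop
endfacet
facet normal -0.899 0.120 -0.422
outer loop
vertex -2.399 0.258 -2.286
vertex -1.79 0.678 -3.463
vertex -2.35 -1.548 -2.904
endloop
endfacet
facet normal 0.026 -0.946 -0.323
outer loop
vertex -1.741 -1.129 -4.081
vertex -0.321 -1.318 -3.414
vertex -2.35 -1.548 -2.904
endloop
endfacet
facet normal -0.899 0.120 -0.422
outer loop
vertex -2.35 -1.548 -2.904
vertex -1.79 0.678 -3.463
vertex -1.741 -1.129 -4.081
endloop
endfacet
facet normal 0.438 0.302 -0.847
outer loop
vertex -1.741 -1.129 -4.081
vertex -0.37 0.488 -2.796
vertex -0.321 -1.318 -3.414
endloop
endfacet
facet normal 0.438 0.302 -0.847
outer loop
vertex -1.79 0.678 -3.463
vertex -0.37 0.488 -2.796
vertex -1.741 -1.129 -4.081
endloop
endfacet

endsolid


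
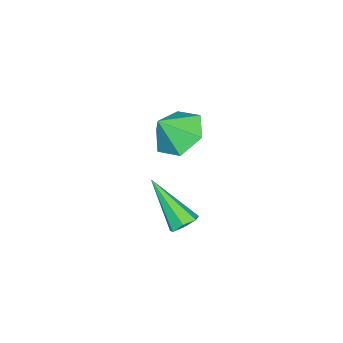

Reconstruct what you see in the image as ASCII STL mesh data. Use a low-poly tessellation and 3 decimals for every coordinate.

solid 
facet normal 0.208 0.670 -0.712
outer loop
vertex 2.263 3.199 -0.258
vertex 1.768 3.36 -0.251
vertex 2.17 3.534 0.03
endloop
endfacet
facet normal 0.879 -0.146 0.453
outer loop
vertex 2.263 3.199 -0.258
vertex 2.17 3.534 0.03
vertex 1.372 2.08 1.111
endloop
endfacet
facet normal 0.208 0.670 -0.713
outer loop
vertex 2.17 3.534 0.03
vertex 1.768 3.36 -0.251
vertex 1.774 3.738 0.106
endloop
endfacet
facet normal 0.372 0.413 0.831
outer loop
vertex 2.17 3.534 0.03
vertex 1.774 3.738 0.106
vertex 1.372 2.08 1.111
endloop
endfacet
facet normal 0.208 0.670 -0.713
outer loop
vertex 1.774 3.738 0.106
vertex 1.768 3.36 -0.251
vertex 1.374 3.657 -0.087
endloop
endfacet
facet normal -0.452 0.540 0.710
outer loop
vertex 1.774 3.738 0.106
vertex 1.374 3.657 -0.087
vertex 1.372 2.08 1.111
endloop
endfacet
facet normal 0.207 0.669 -0.714
outer loop
vertex 1.374 3.657 -0.087
vertex 1.768 3.36 -0.251
vertex 1.271 3.352 -0.403
endloop
endfacet
facet normal -0.973 0.140 0.182
outer loop
vertex 1.374 3.657 -0.087
vertex 1.271 3.352 -0.403
vertex 1.372 2.08 1.111
endloop
endfacet
facet normal 0.207 0.670 -0.713
outer loop
vertex 1.271 3.352 -0.403
vertex 1.768 3.36 -0.251
vertex 1.542 3.053 -0.605
endloop
endfacet
facet normal -0.799 -0.485 -0.354
outer loop
vertex 1.271 3.352 -0.403
vertex 1.542 3.053 -0.605
vertex 1.372 2.08 1.111
endloop
endfacet
facet normal 0.208 0.669 -0.713
outer loop
vertex 1.542 3.053 -0.605
vertex 1.768 3.36 -0.251
vertex 1.984 2.985 -0.54
endloop
endfacet
facet normal -0.060 -0.866 -0.497
outer loop
vertex 1.542 3.053 -0.605
vertex 1.984 2.985 -0.54
vertex 1.372 2.08 1.111
endloop
endfacet
facet normal 0.208 0.669 -0.713
outer loop
vertex 1.984 2.985 -0.54
vertex 1.768 3.36 -0.251
vertex 2.263 3.199 -0.258
endloop
endfacet
facet normal 0.686 -0.714 -0.137
outer loop
vertex 1.984 2.985 -0.54
vertex 2.263 3.199 -0.258
vertex 1.372 2.08 1.111
endloop
endfacet
facet normal -0.496 0.396 -0.773
outer loop
vertex -1.279 1.875 0.028
vertex -2.115 1.455 0.35
vertex -1.867 2.364 0.656
endloop
endfacet
facet normal 0.804 0.397 0.444
outer loop
vertex -1.279 1.875 0.028
vertex -1.867 2.364 0.656
vertex -1.525 0.985 1.27
endloop
endfacet
facet normal -0.497 0.396 -0.773
outer loop
vertex -1.867 2.364 0.656
vertex -2.115 1.455 0.35
vertex -2.704 1.944 0.979
endloop
endfacet
facet normal 0.129 0.430 0.894
outer loop
vertex -1.867 2.364 0.656
vertex -2.704 1.944 0.979
vertex -1.525 0.985 1.27
endloop
endfacet
facet normal -0.496 0.396 -0.773
outer loop
vertex -2.704 1.944 0.979
vertex -2.115 1.455 0.35
vertex -2.952 1.036 0.673
endloop
endfacet
facet normal -0.384 -0.199 0.902
outer loop
vertex -2.704 1.944 0.979
vertex -2.952 1.036 0.673
vertex -1.525 0.985 1.27
endloop
endfacet
facet normal -0.496 0.395 -0.773
outer loop
vertex -2.952 1.036 0.673
vertex -2.115 1.455 0.35
vertex -2.363 0.547 0.045
endloop
endfacet
facet normal -0.223 -0.859 0.460
outer loop
vertex -2.952 1.036 0.673
vertex -2.363 0.547 0.045
vertex -1.525 0.985 1.27
endloop
endfacet
facet normal -0.497 0.395 -0.772
outer loop
vertex -2.363 0.547 0.045
vertex -2.115 1.455 0.35
vertex -1.527 0.967 -0.278
endloop
endfacet
facet normal 0.452 -0.892 0.010
outer loop
vertex -2.363 0.547 0.045
vertex -1.527 0.967 -0.278
vertex -1.525 0.985 1.27
endloop
endfacet
facet normal -0.496 0.396 -0.773
outer loop
vertex -1.527 0.967 -0.278
vertex -2.115 1.455 0.35
vertex -1.279 1.875 0.028
endloop
endfacet
facet normal 0.965 -0.264 0.002
outer loop
vertex -1.527 0.967 -0.278
vertex -1.279 1.875 0.028
vertex -1.525 0.985 1.27
endloop
endfacet

endsolid
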